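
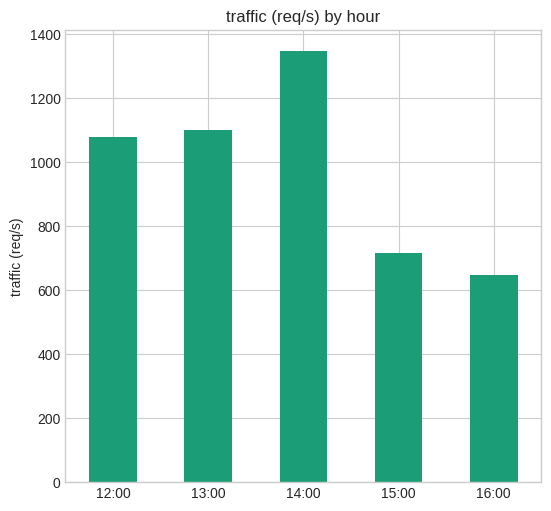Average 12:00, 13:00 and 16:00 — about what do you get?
≈ 867

(1000 + 1000 + 600) / 3 ≈ 867.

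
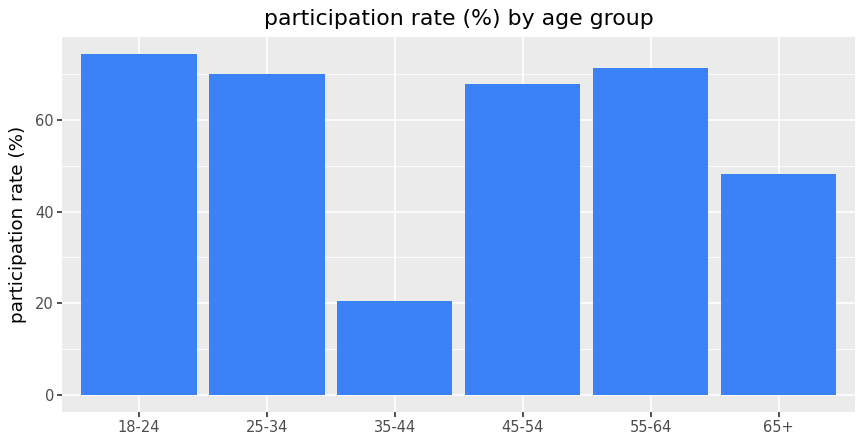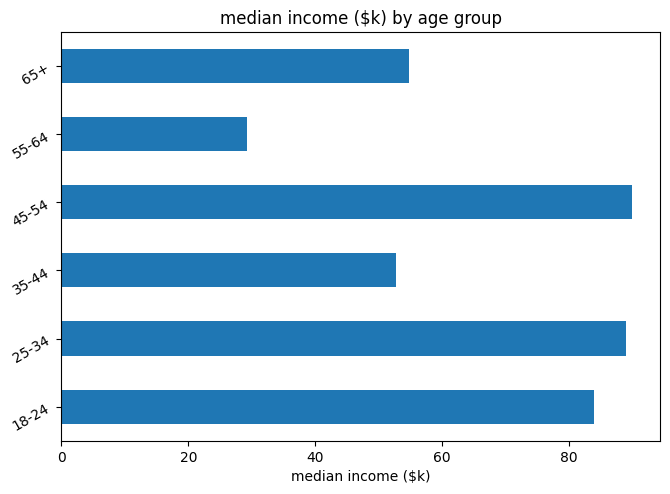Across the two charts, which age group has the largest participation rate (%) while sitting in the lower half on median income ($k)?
Chart 2 median median income ($k) ≈ 70; below-median age groups: 35-44, 55-64, 65+. Among those, 55-64 has the highest participation rate (%) (≈ 70).

55-64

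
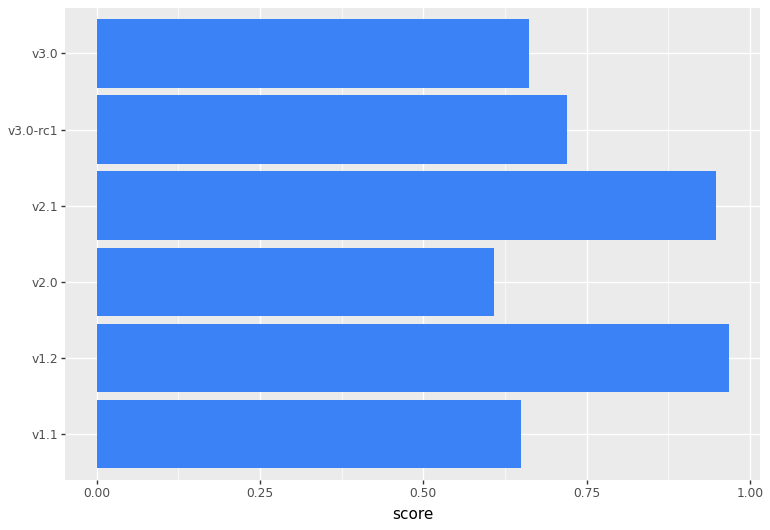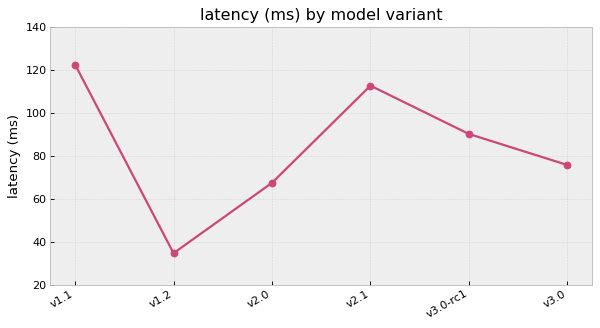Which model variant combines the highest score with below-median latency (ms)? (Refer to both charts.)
v1.2

Chart 2 median latency (ms) ≈ 80; below-median model variants: v1.2, v2.0, v3.0. Among those, v1.2 has the highest score (≈ 1).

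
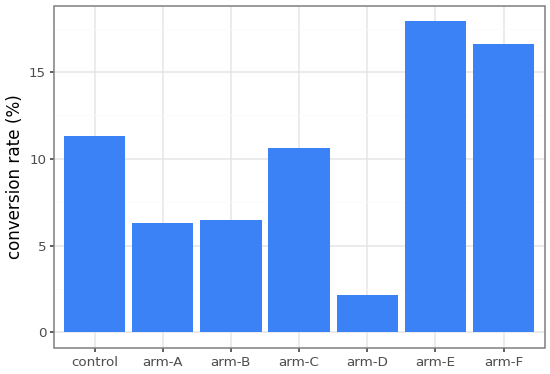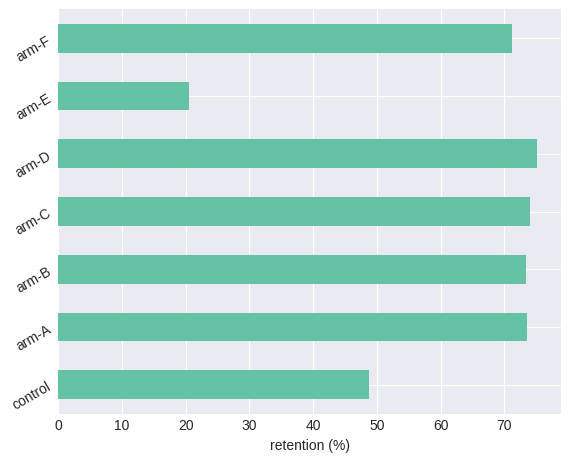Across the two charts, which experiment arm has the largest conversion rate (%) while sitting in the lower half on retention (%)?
Chart 2 median retention (%) ≈ 70; below-median experiment arms: control, arm-E, arm-F. Among those, arm-E has the highest conversion rate (%) (≈ 18).

arm-E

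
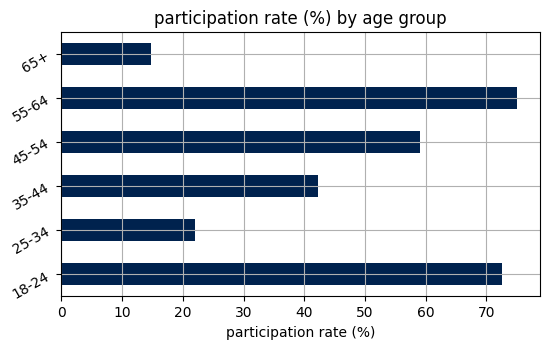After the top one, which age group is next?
18-24

Top 3: 55-64 ≈ 80, 18-24 ≈ 70, 45-54 ≈ 60.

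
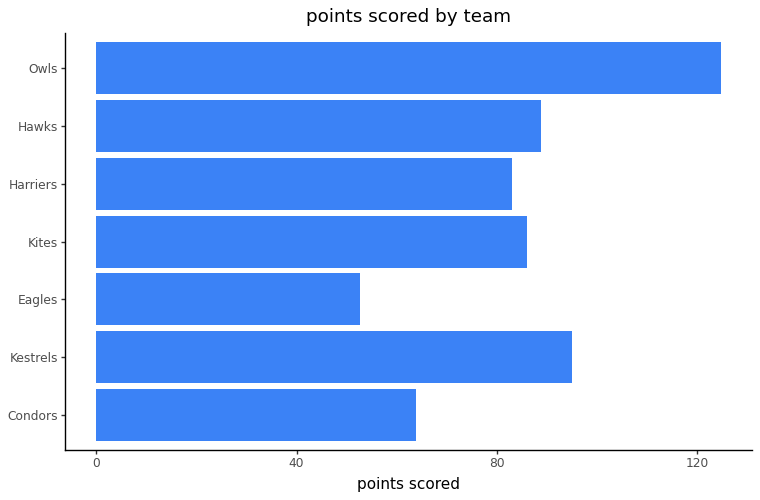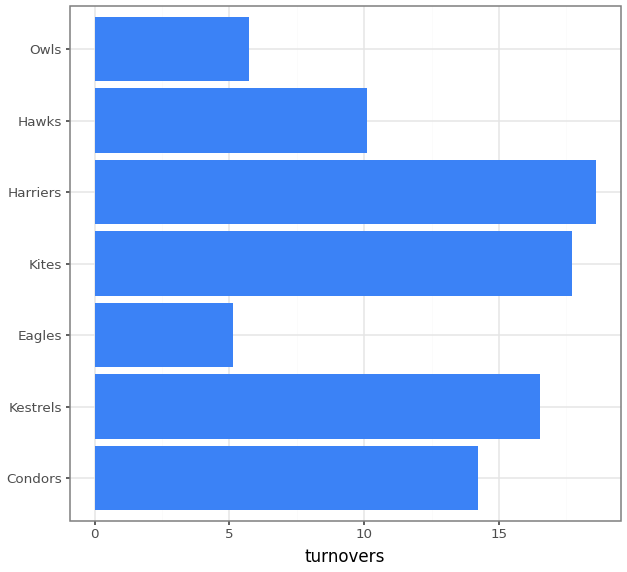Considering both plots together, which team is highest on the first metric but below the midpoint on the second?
Owls

Chart 2 median turnovers ≈ 14; below-median teams: Eagles, Hawks, Owls. Among those, Owls has the highest points scored (≈ 120).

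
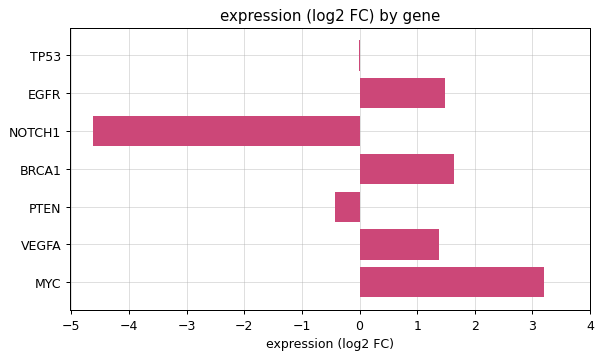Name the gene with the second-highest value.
Top 3: MYC ≈ 3, BRCA1 ≈ 2, EGFR ≈ 1.

BRCA1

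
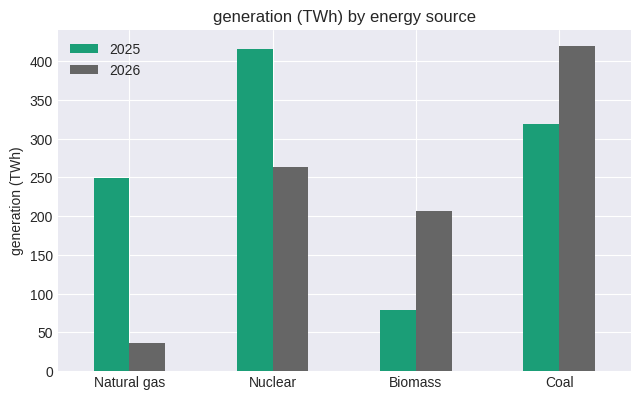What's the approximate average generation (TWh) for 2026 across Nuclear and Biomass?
(250 + 200) / 2 ≈ 225.

≈ 225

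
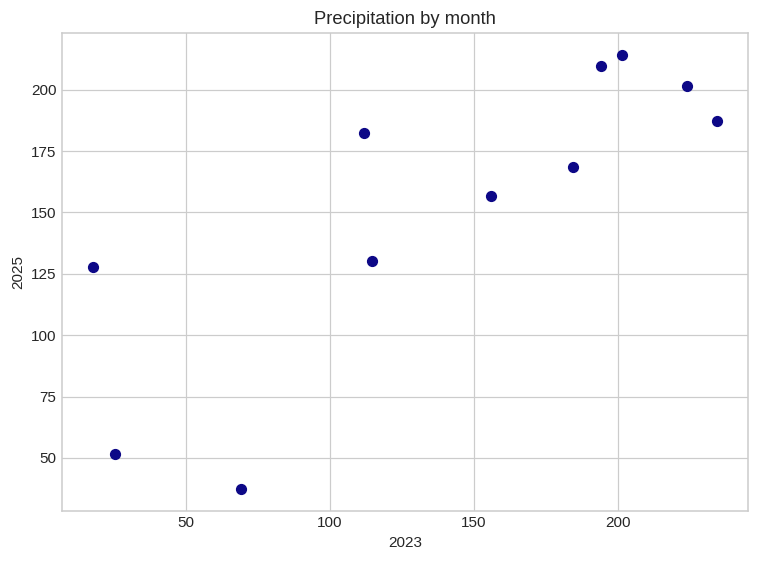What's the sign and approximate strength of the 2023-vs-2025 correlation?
positive, strong

Points are positively correlated; strong (|r| ≈ 0.8).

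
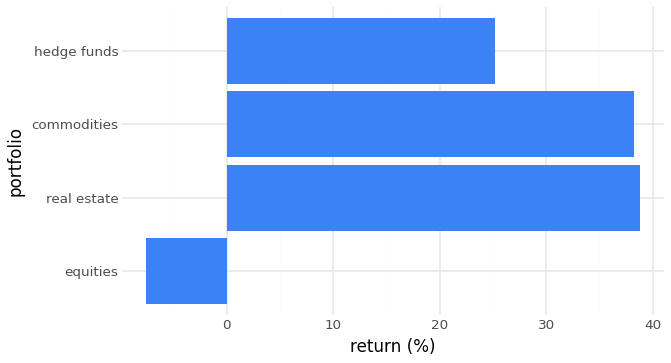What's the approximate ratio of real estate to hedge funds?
real estate ≈ 40, hedge funds ≈ 25; 40/25 ≈ 1.6.

≈ 1.6×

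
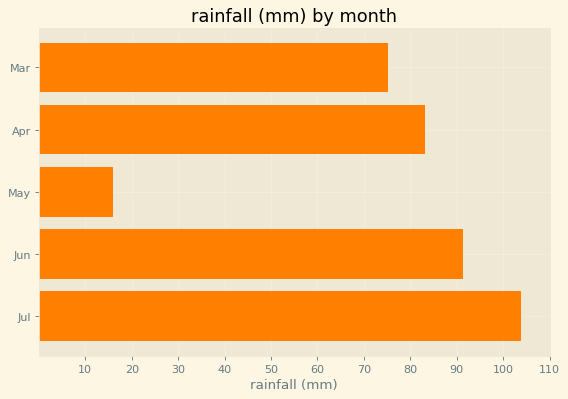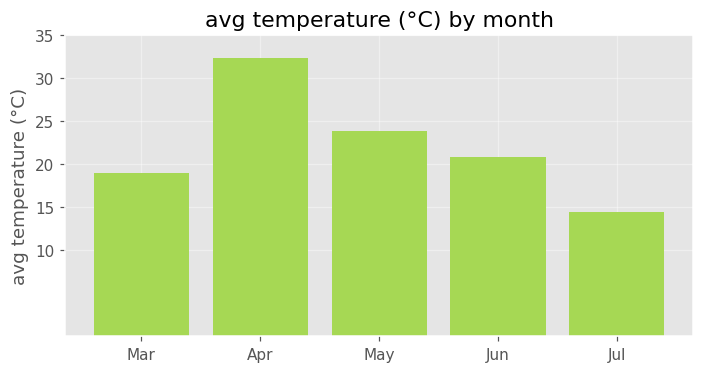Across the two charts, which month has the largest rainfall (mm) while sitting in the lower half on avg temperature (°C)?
Jul

Chart 2 median avg temperature (°C) ≈ 20; below-median months: Mar, Jul. Among those, Jul has the highest rainfall (mm) (≈ 100).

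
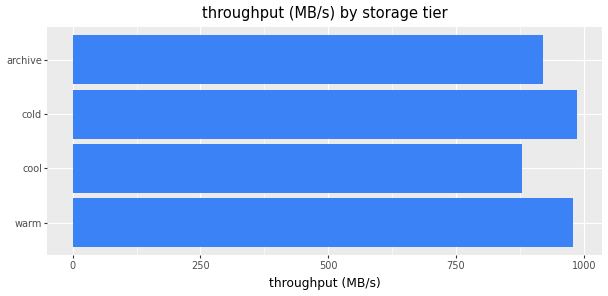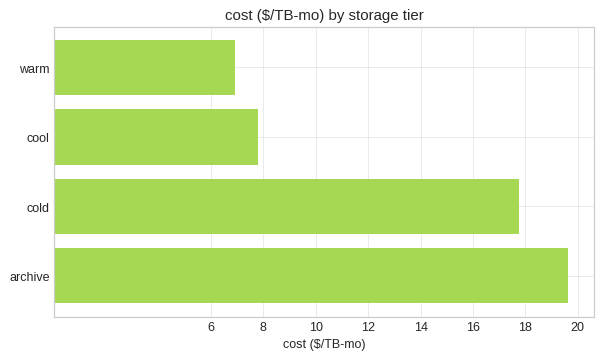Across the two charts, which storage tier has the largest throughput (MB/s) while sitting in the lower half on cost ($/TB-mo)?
Chart 2 median cost ($/TB-mo) ≈ 12; below-median storage tiers: warm, cool. Among those, warm has the highest throughput (MB/s) (≈ 1000).

warm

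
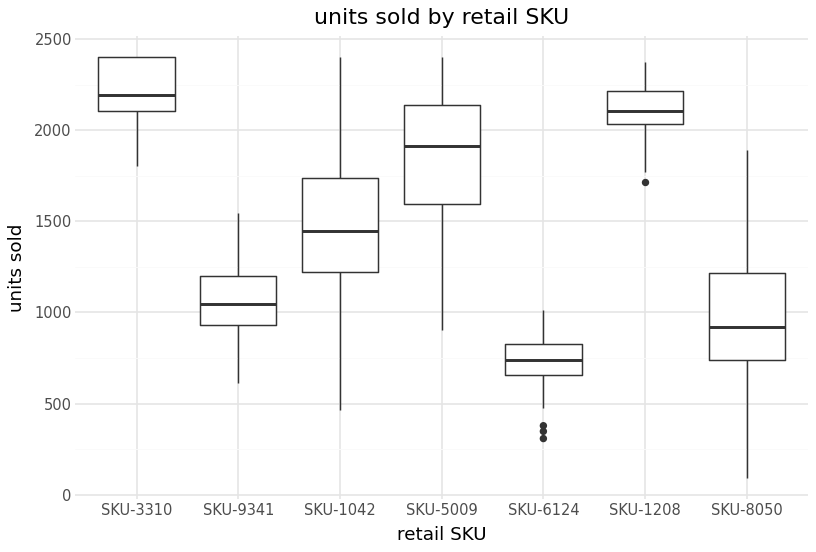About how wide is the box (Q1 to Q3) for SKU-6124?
Q3 ≈ 800, Q1 ≈ 600; IQR ≈ 200.

≈ 200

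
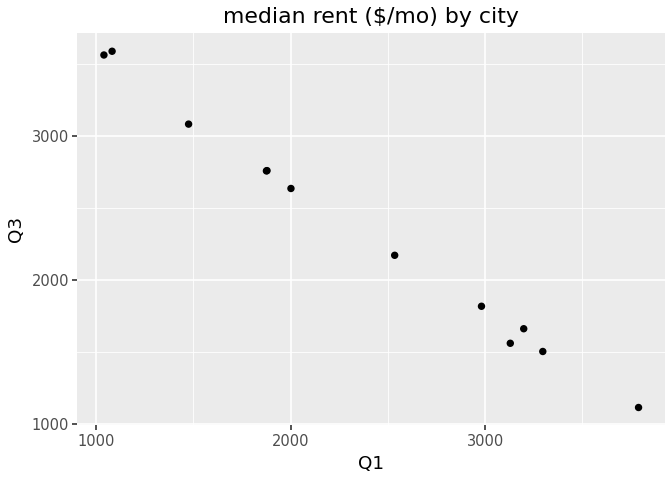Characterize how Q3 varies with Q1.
Points are negatively correlated; strong (|r| ≈ 1.0).

negative, strong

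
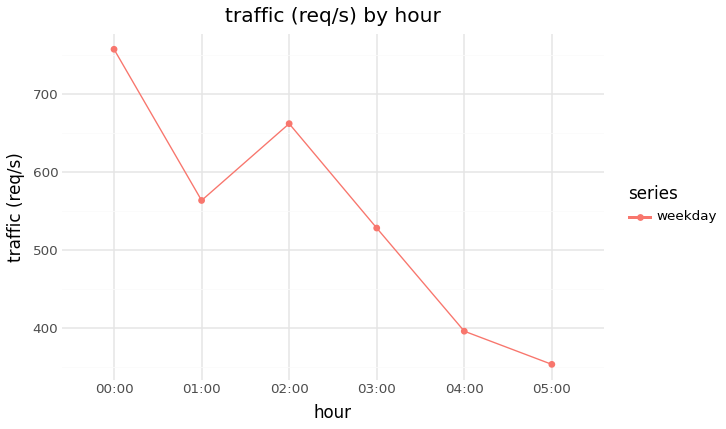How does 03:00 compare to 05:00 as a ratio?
03:00 ≈ 550, 05:00 ≈ 350; 550/350 ≈ 1.57.

≈ 1.57×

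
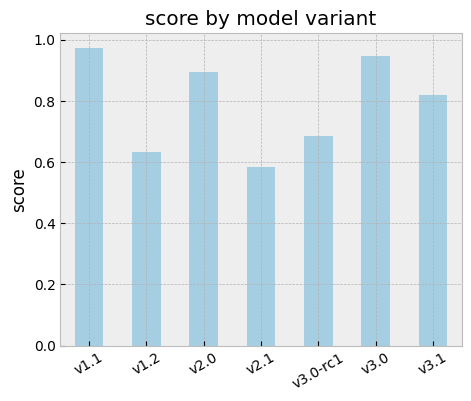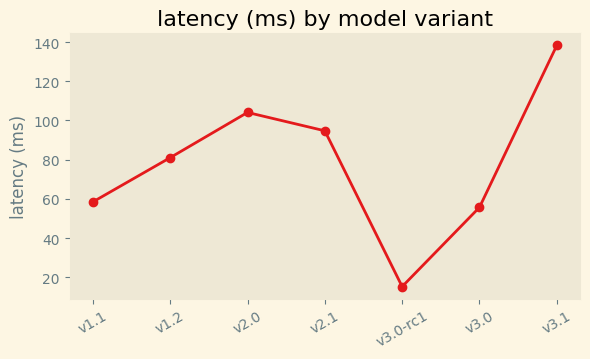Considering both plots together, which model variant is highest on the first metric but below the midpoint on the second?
v1.1

Chart 2 median latency (ms) ≈ 80; below-median model variants: v1.1, v3.0-rc1, v3.0. Among those, v1.1 has the highest score (≈ 1).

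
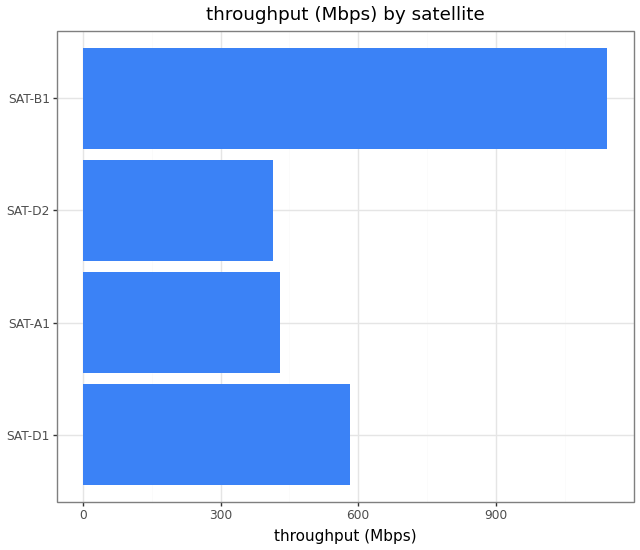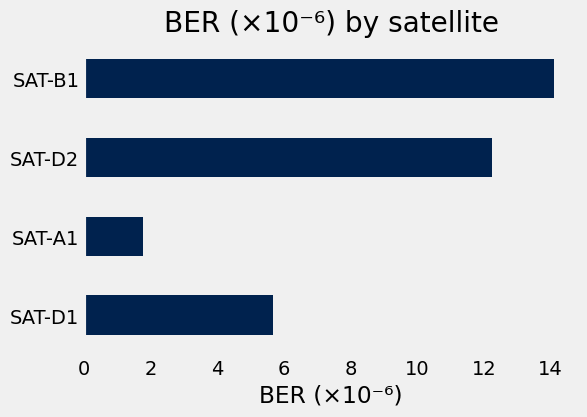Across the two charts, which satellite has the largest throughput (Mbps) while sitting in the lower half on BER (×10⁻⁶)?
Chart 2 median BER (×10⁻⁶) ≈ 8; below-median satellites: SAT-D1, SAT-A1. Among those, SAT-D1 has the highest throughput (Mbps) (≈ 600).

SAT-D1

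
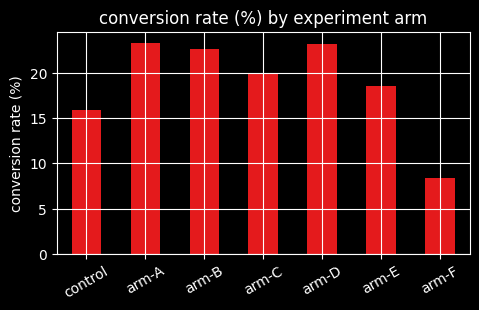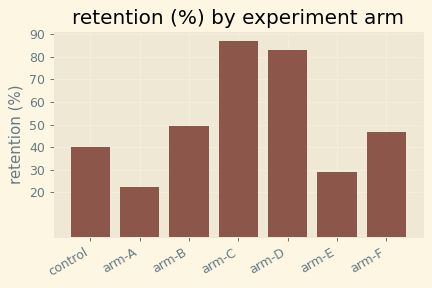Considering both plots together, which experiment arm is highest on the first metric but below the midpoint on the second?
arm-A

Chart 2 median retention (%) ≈ 50; below-median experiment arms: control, arm-A, arm-E. Among those, arm-A has the highest conversion rate (%) (≈ 25).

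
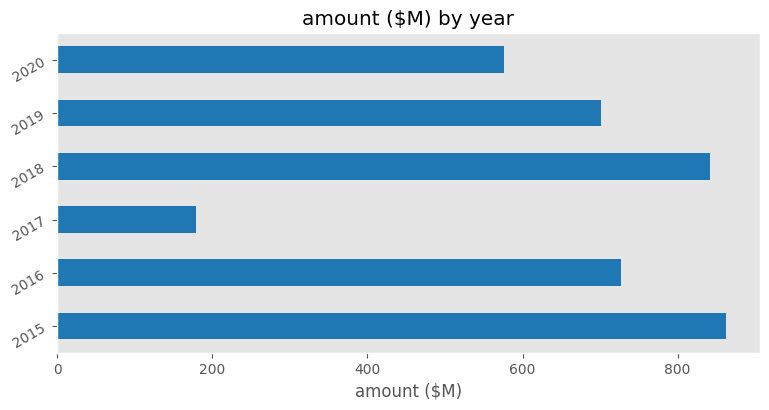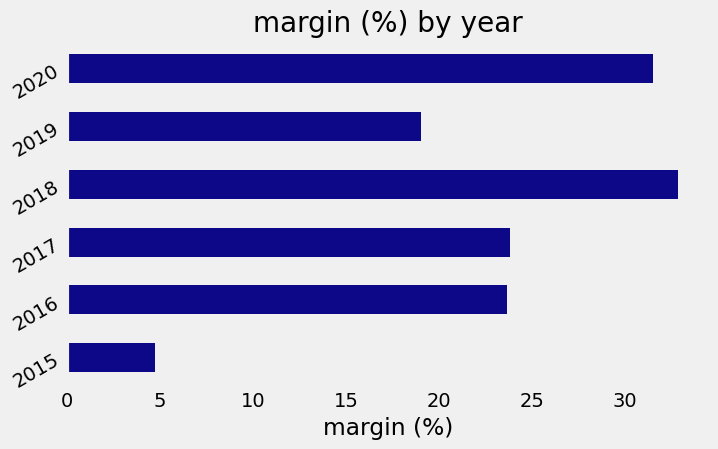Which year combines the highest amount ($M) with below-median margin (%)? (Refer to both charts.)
2015

Chart 2 median margin (%) ≈ 25; below-median years: 2015, 2016, 2019. Among those, 2015 has the highest amount ($M) (≈ 900).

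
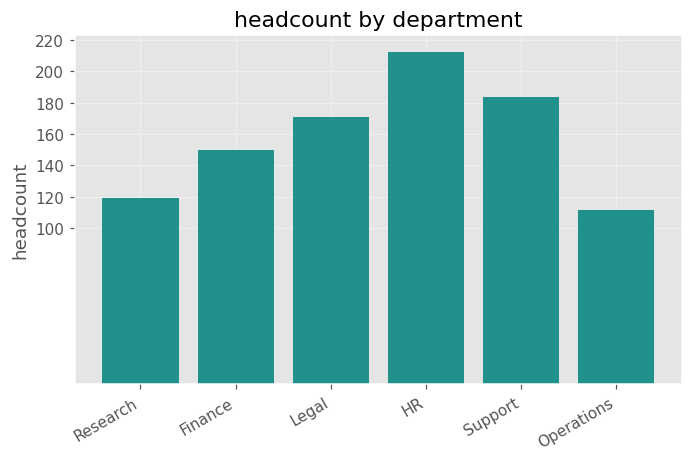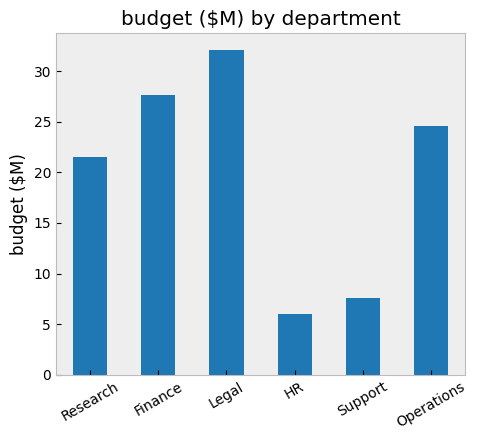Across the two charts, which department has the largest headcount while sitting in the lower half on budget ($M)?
Chart 2 median budget ($M) ≈ 25; below-median departments: Research, HR, Support. Among those, HR has the highest headcount (≈ 220).

HR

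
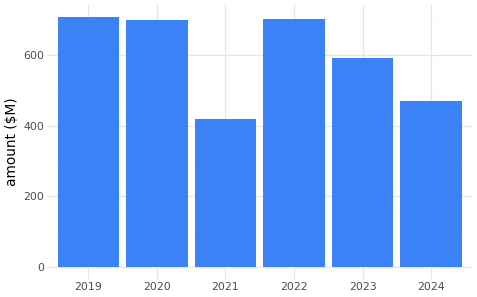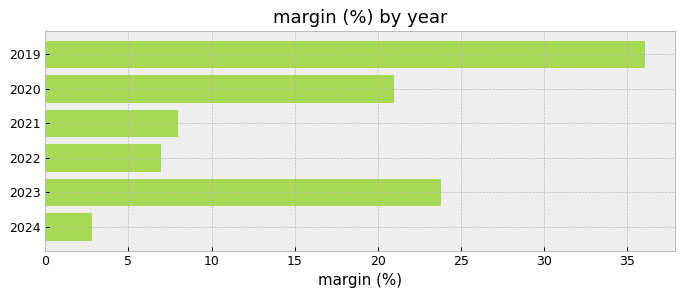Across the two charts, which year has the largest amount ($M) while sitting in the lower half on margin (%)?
2022

Chart 2 median margin (%) ≈ 15; below-median years: 2021, 2022, 2024. Among those, 2022 has the highest amount ($M) (≈ 700).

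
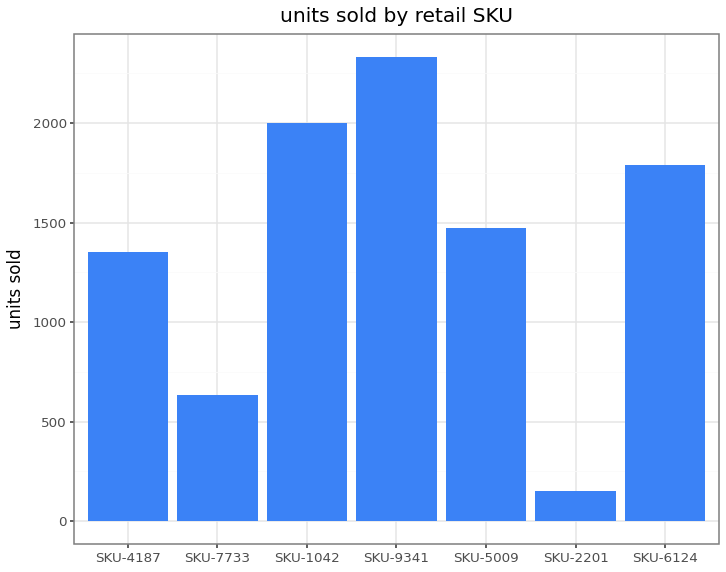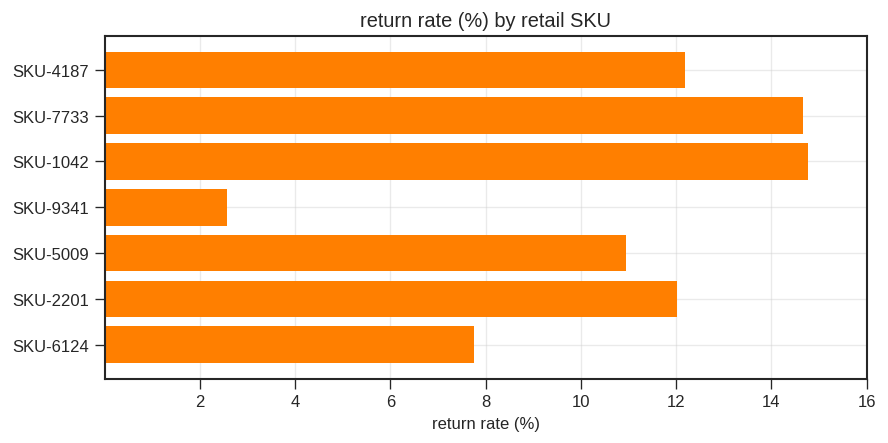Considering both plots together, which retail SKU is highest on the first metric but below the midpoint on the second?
Chart 2 median return rate (%) ≈ 12; below-median retail SKUs: SKU-9341, SKU-5009, SKU-6124. Among those, SKU-9341 has the highest units sold (≈ 2500).

SKU-9341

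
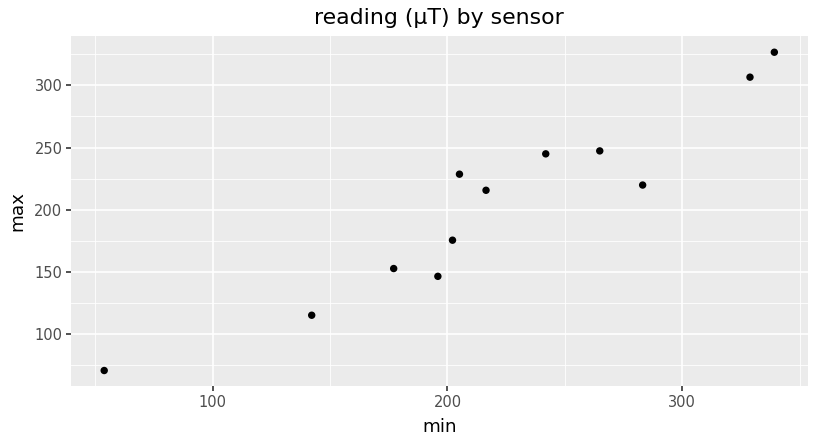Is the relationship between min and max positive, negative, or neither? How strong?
positive, strong

Points are positively correlated; strong (|r| ≈ 0.9).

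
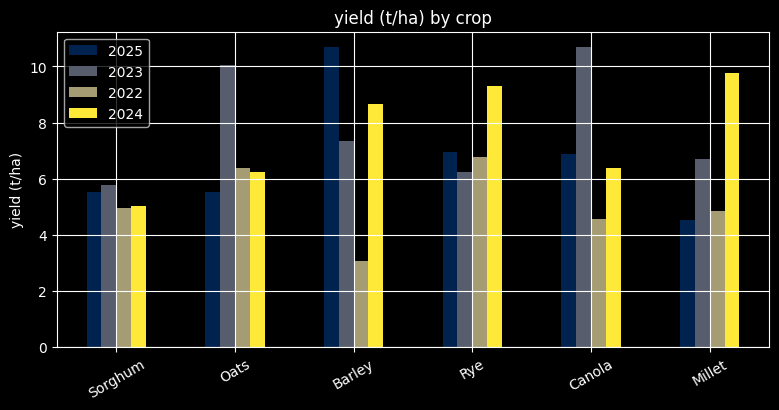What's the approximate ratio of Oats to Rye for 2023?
≈ 1.67×

Oats ≈ 10, Rye ≈ 6; 10/6 ≈ 1.67.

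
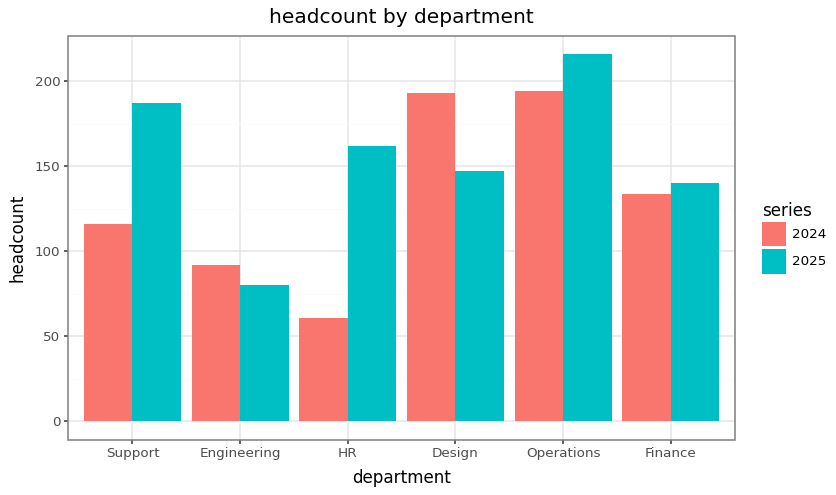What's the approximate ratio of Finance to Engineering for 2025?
Finance ≈ 140, Engineering ≈ 80; 140/80 ≈ 1.75.

≈ 1.75×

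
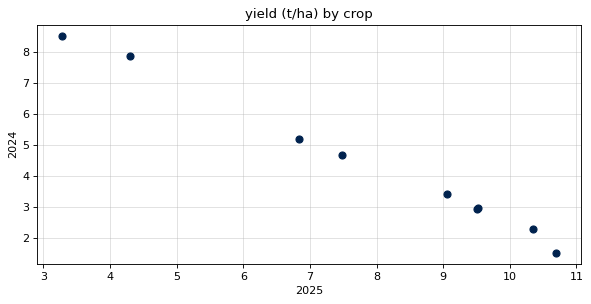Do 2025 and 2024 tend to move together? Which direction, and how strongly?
negative, strong

Points are negatively correlated; strong (|r| ≈ 1.0).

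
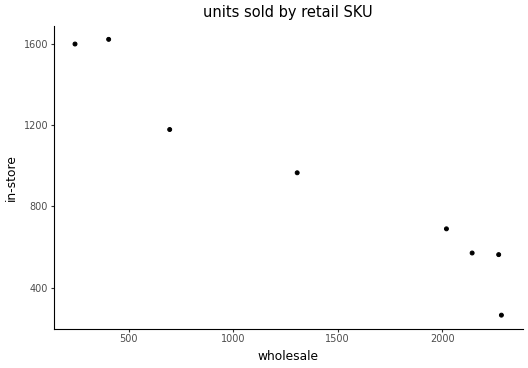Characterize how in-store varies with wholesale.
negative, strong

Points are negatively correlated; strong (|r| ≈ 1.0).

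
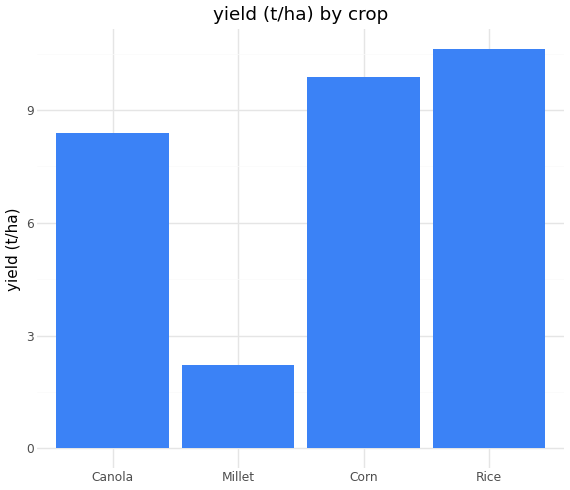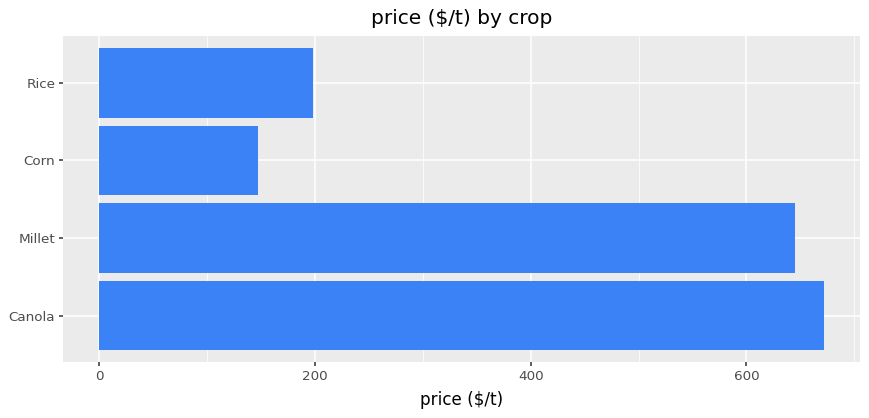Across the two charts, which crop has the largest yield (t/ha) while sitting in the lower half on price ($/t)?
Chart 2 median price ($/t) ≈ 400; below-median crops: Corn, Rice. Among those, Rice has the highest yield (t/ha) (≈ 11).

Rice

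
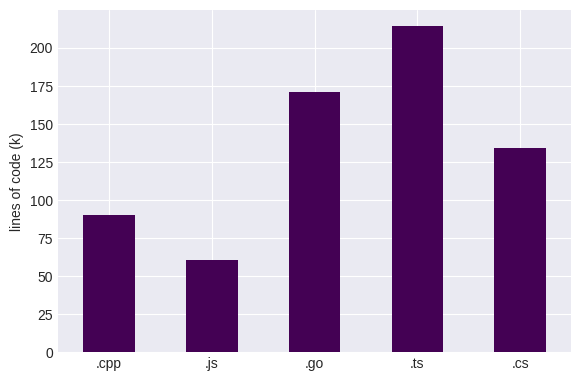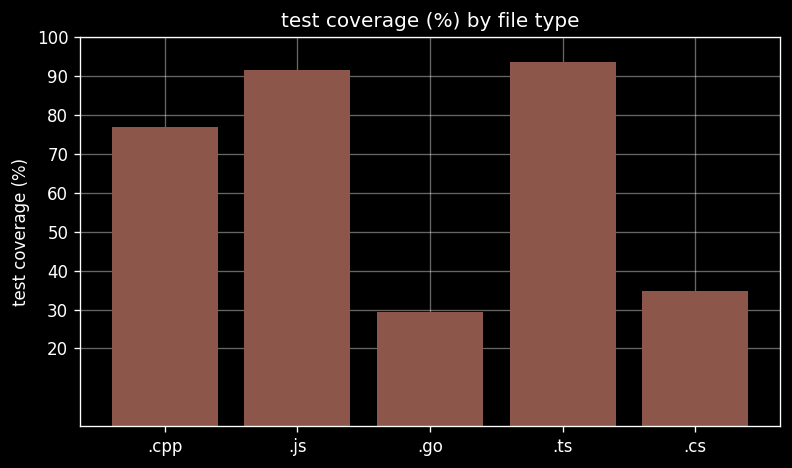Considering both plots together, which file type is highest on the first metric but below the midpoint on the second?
.go

Chart 2 median test coverage (%) ≈ 80; below-median file types: .go, .cs. Among those, .go has the highest lines of code (k) (≈ 180).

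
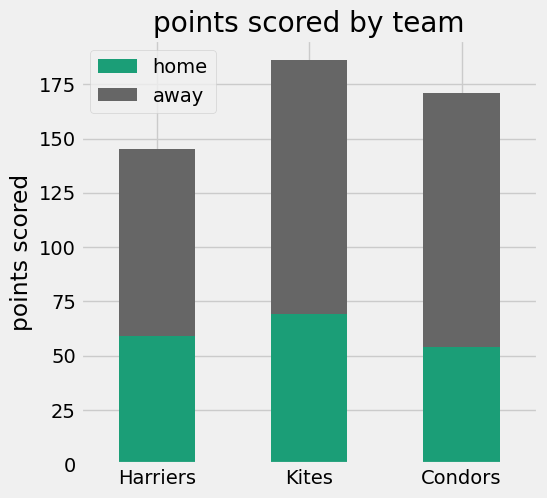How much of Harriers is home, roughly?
≈ 60

home top ≈ 60, bottom ≈ 0; segment ≈ 60.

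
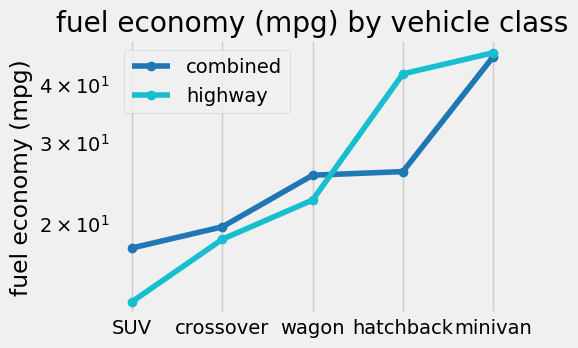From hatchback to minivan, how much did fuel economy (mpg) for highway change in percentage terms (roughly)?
hatchback ≈ 40, minivan ≈ 45; (45 − 40) / 40 ≈ +12.5%.

≈ +12.5%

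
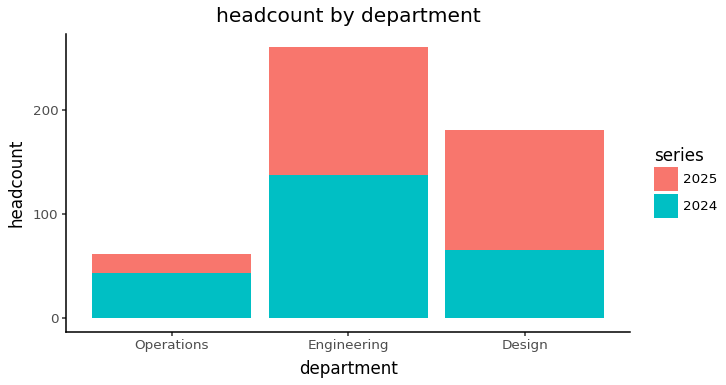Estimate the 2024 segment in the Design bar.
≈ 75

2024 top ≈ 75, bottom ≈ 0; segment ≈ 75.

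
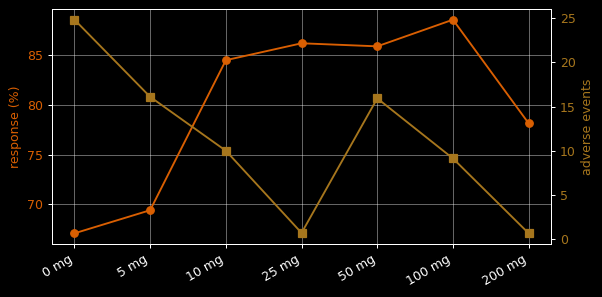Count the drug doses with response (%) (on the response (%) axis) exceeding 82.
4

Above 82: 10 mg, 25 mg, 50 mg, 100 mg.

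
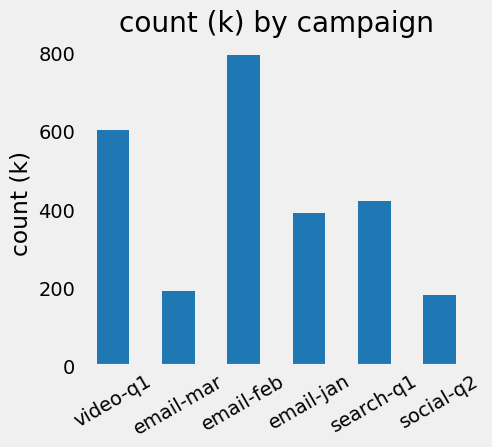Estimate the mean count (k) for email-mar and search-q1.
(200 + 400) / 2 ≈ 300.

≈ 300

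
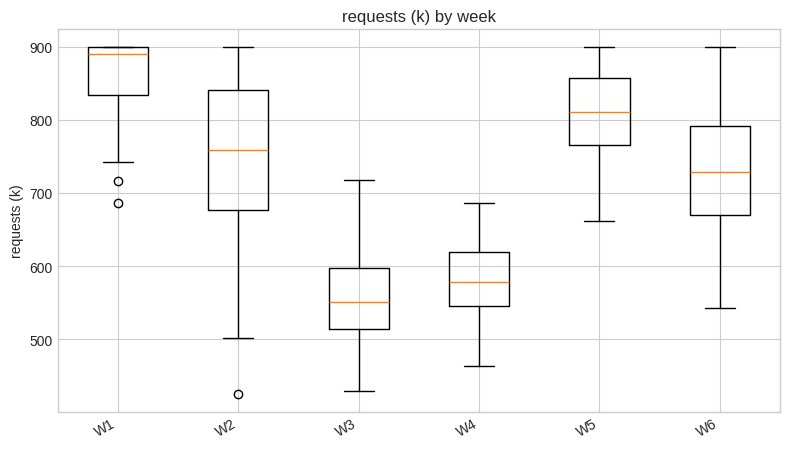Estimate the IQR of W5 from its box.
Q3 ≈ 850, Q1 ≈ 750; IQR ≈ 100.

≈ 100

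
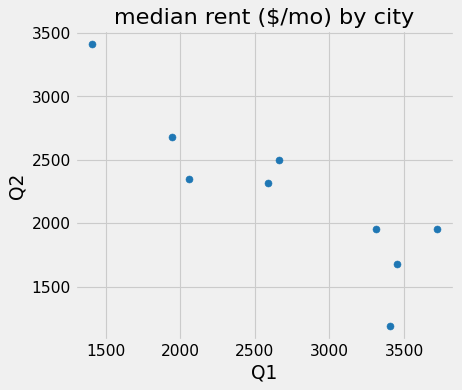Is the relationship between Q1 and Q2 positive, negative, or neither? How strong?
negative, strong

Points are negatively correlated; strong (|r| ≈ 0.9).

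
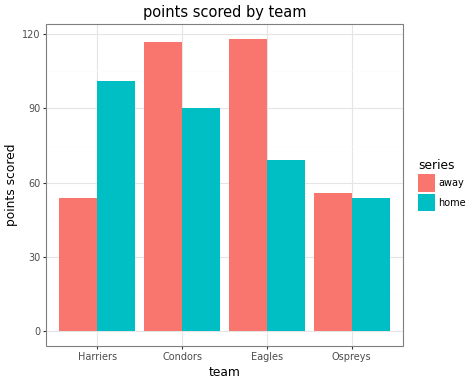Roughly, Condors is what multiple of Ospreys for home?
Condors ≈ 90, Ospreys ≈ 50; 90/50 ≈ 1.8.

≈ 1.8×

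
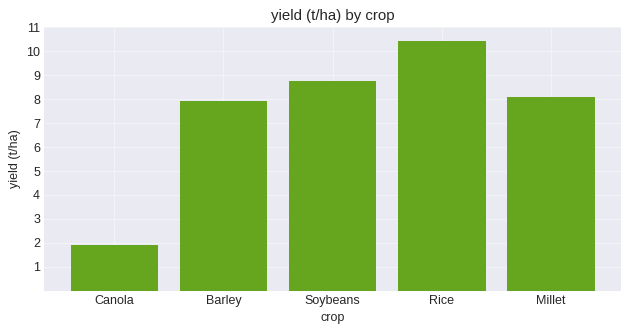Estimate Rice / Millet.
Rice ≈ 10, Millet ≈ 8; 10/8 ≈ 1.25.

≈ 1.25×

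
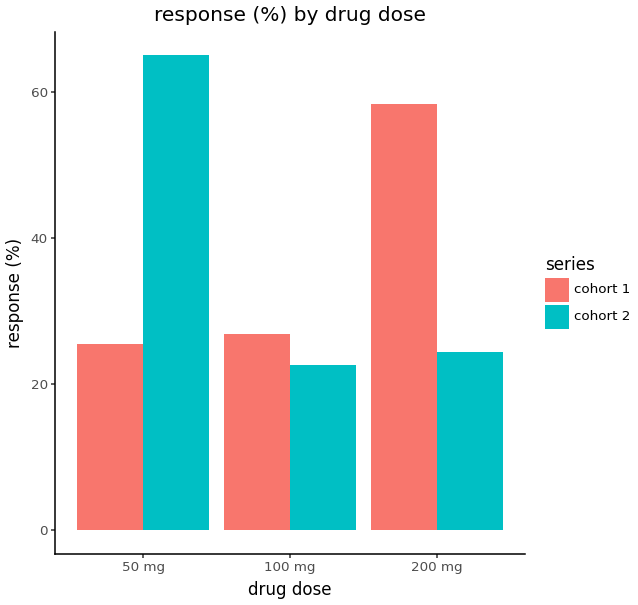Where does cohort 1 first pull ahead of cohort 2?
50 mg: cohort 1 ≈ 30 vs cohort 2 ≈ 60 (not yet); 100 mg: cohort 1 ≈ 30 vs cohort 2 ≈ 20 (first crossover).

100 mg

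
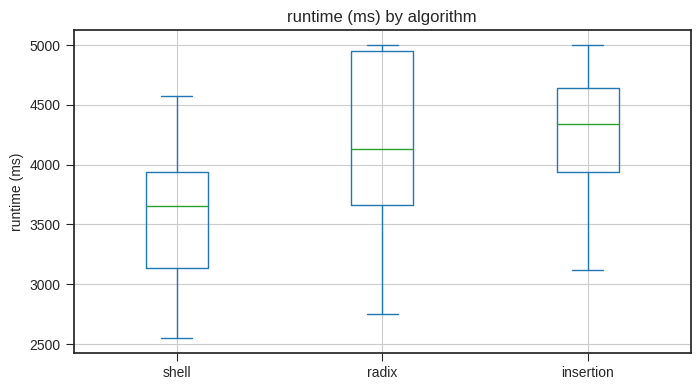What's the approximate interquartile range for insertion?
Q3 ≈ 4600, Q1 ≈ 3900; IQR ≈ 700.

≈ 700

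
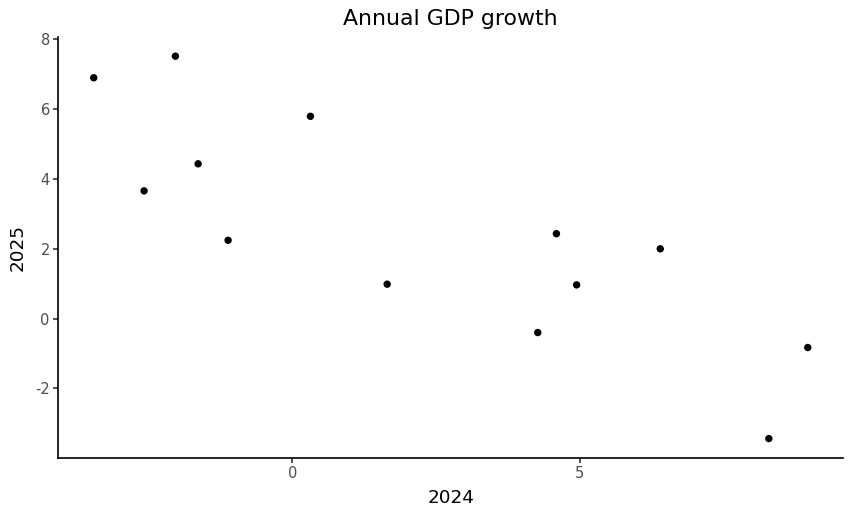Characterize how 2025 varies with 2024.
negative, strong

Points are negatively correlated; strong (|r| ≈ 0.8).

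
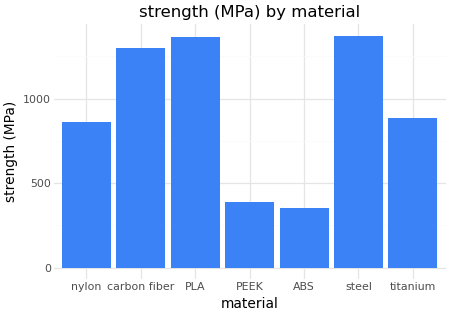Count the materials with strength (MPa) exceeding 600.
5

Above 600: nylon, carbon fiber, PLA, steel, titanium.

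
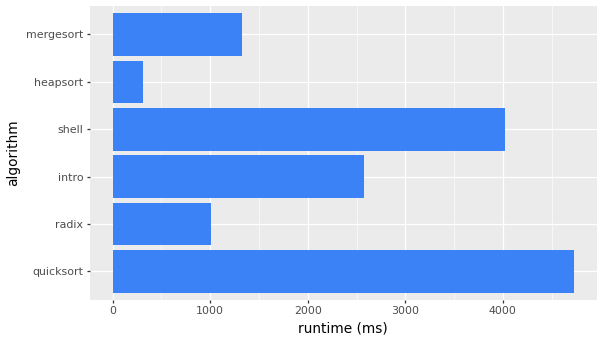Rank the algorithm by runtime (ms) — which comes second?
Top 3: quicksort ≈ 4500, shell ≈ 4000, intro ≈ 2500.

shell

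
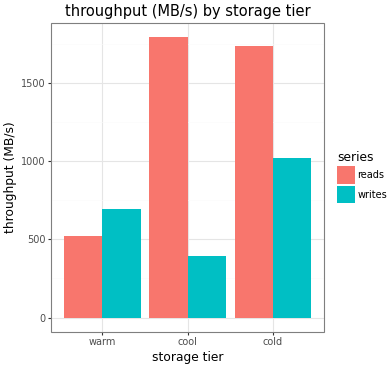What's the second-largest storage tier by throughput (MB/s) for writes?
warm

Top 3 for writes: cold ≈ 1000, warm ≈ 600, cool ≈ 400.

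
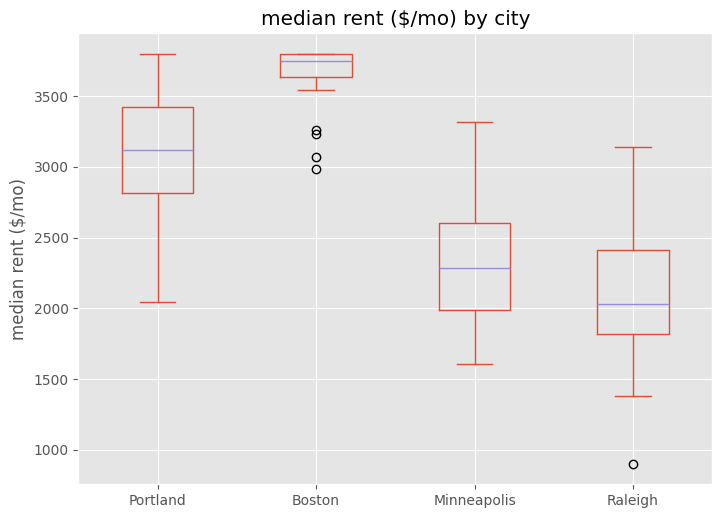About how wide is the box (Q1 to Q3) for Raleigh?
Q3 ≈ 2400, Q1 ≈ 1800; IQR ≈ 600.

≈ 600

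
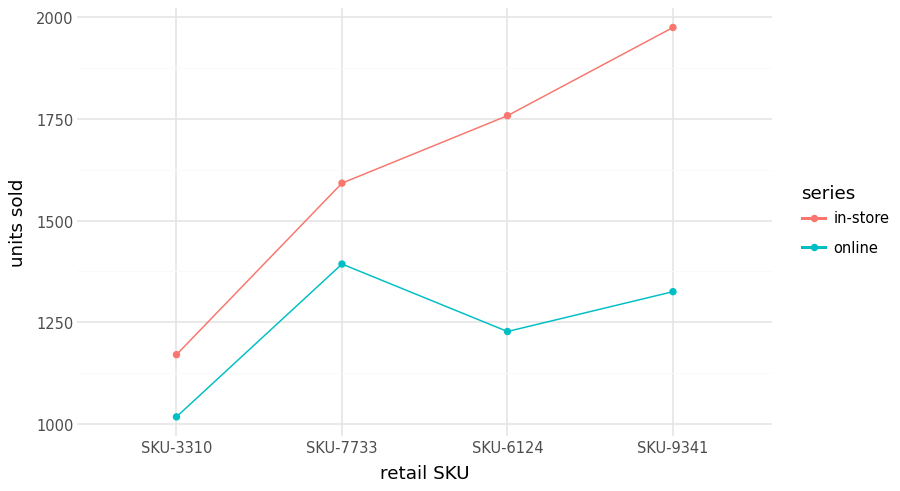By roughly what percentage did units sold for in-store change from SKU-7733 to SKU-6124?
≈ +12.5%

SKU-7733 ≈ 1600, SKU-6124 ≈ 1800; (1800 − 1600) / 1600 ≈ +12.5%.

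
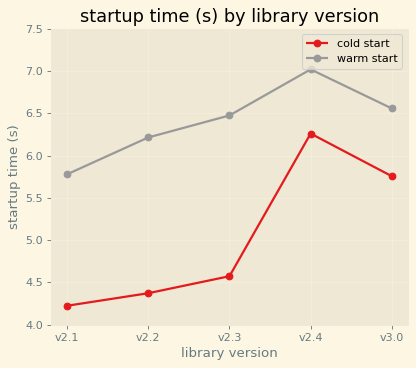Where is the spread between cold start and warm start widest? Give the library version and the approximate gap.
v2.3, ≈ 2.0 s

v2.3: cold start ≈ 4.5, warm start ≈ 6.5 → gap ≈ 2.0. Next-largest (v2.2) is only ≈ 1.5.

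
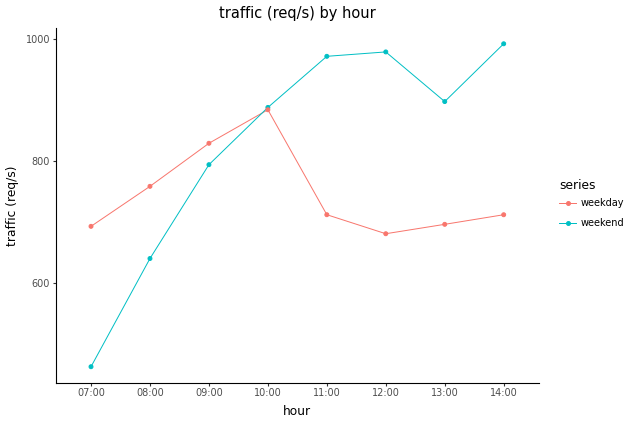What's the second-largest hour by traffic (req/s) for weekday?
09:00

Top 3 for weekday: 10:00 ≈ 900, 09:00 ≈ 850, 08:00 ≈ 750.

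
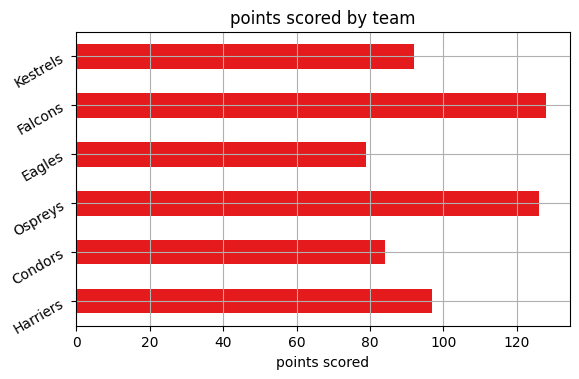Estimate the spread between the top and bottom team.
Max Falcons ≈ 120, min Eagles ≈ 80; range ≈ 40.

≈ 40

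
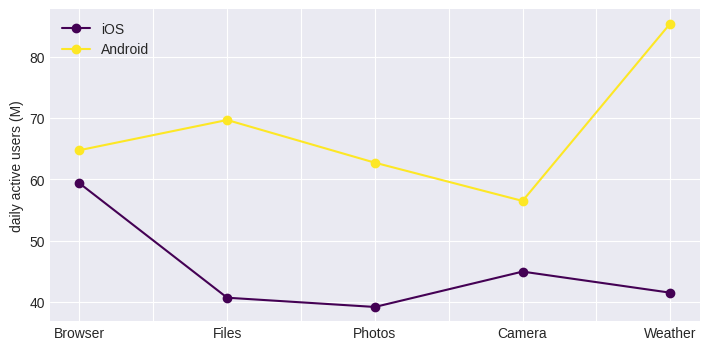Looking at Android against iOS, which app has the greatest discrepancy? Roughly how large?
Weather, ≈ 45 M

Weather: Android ≈ 85, iOS ≈ 40 → gap ≈ 45. Next-largest (Files) is only ≈ 30.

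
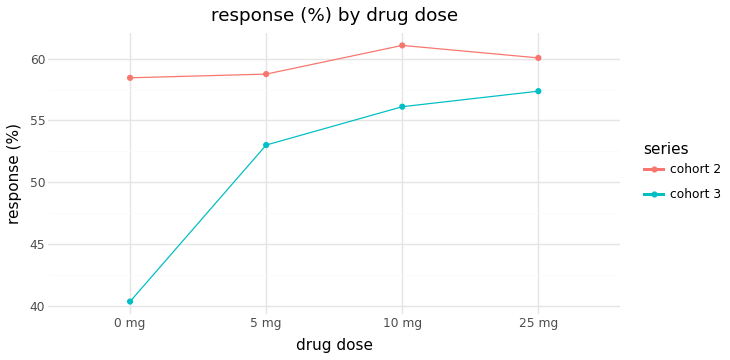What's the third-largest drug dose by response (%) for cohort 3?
Top 4 for cohort 3: 25 mg ≈ 58, 10 mg ≈ 56, 5 mg ≈ 54, 0 mg ≈ 40.

5 mg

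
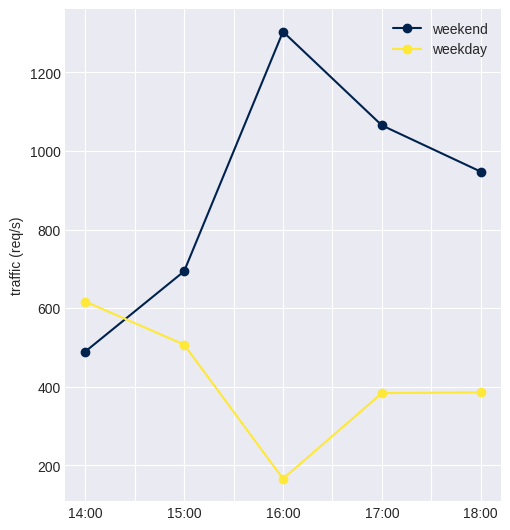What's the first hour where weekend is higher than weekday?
15:00

14:00: weekend ≈ 500 vs weekday ≈ 600 (not yet); 15:00: weekend ≈ 700 vs weekday ≈ 500 (first crossover).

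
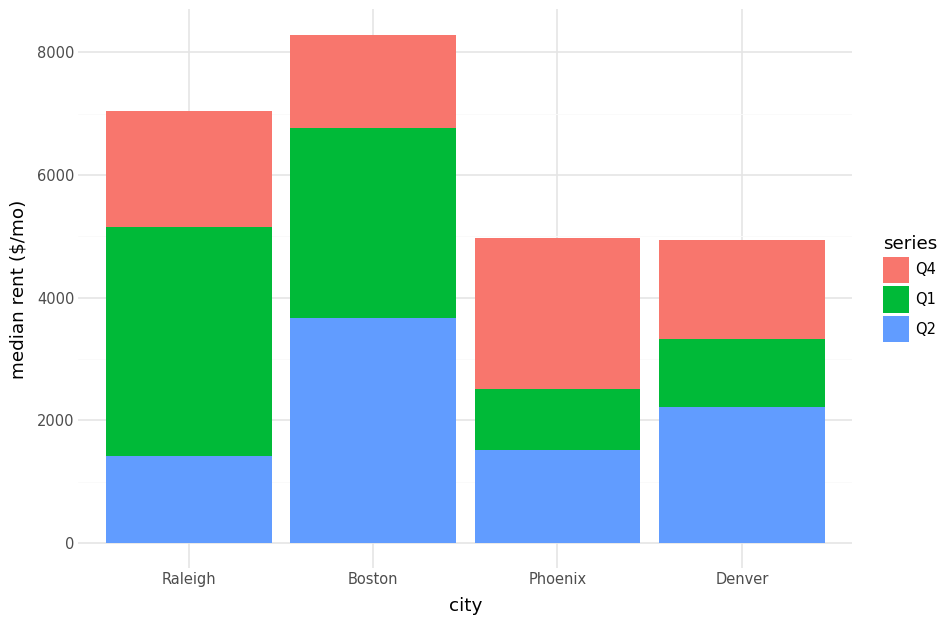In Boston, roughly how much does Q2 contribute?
Q2 top ≈ 4000, bottom ≈ 0; segment ≈ 4000.

≈ 4000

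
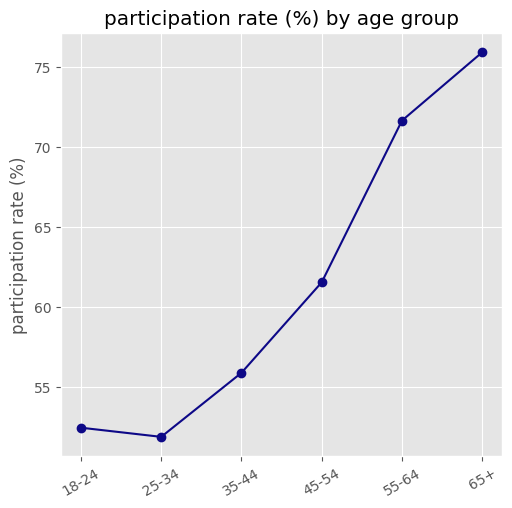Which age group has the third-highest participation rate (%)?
45-54

Top 4: 65+ ≈ 75, 55-64 ≈ 70, 45-54 ≈ 60, 35-44 ≈ 55.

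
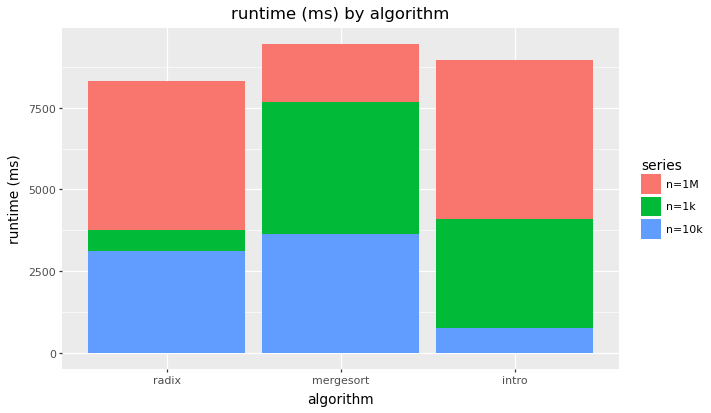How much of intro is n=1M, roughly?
≈ 5000

n=1M top ≈ 9000, bottom ≈ 4000; segment ≈ 5000.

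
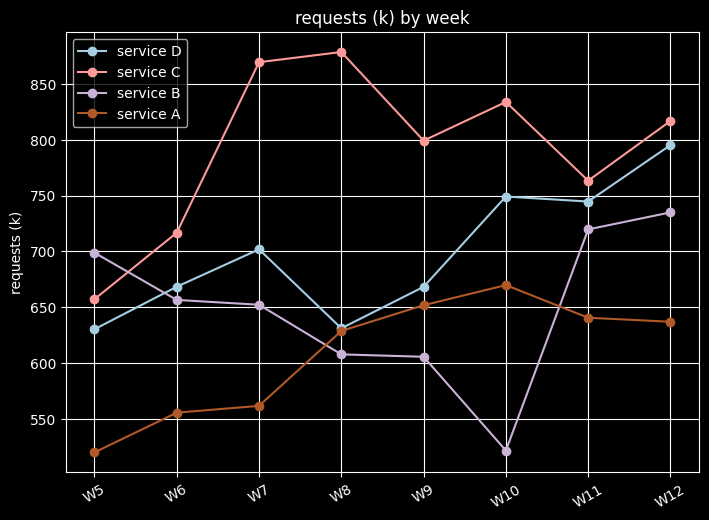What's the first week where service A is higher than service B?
W7: service A ≈ 550 vs service B ≈ 650 (not yet); W8: service A ≈ 650 vs service B ≈ 600 (first crossover).

W8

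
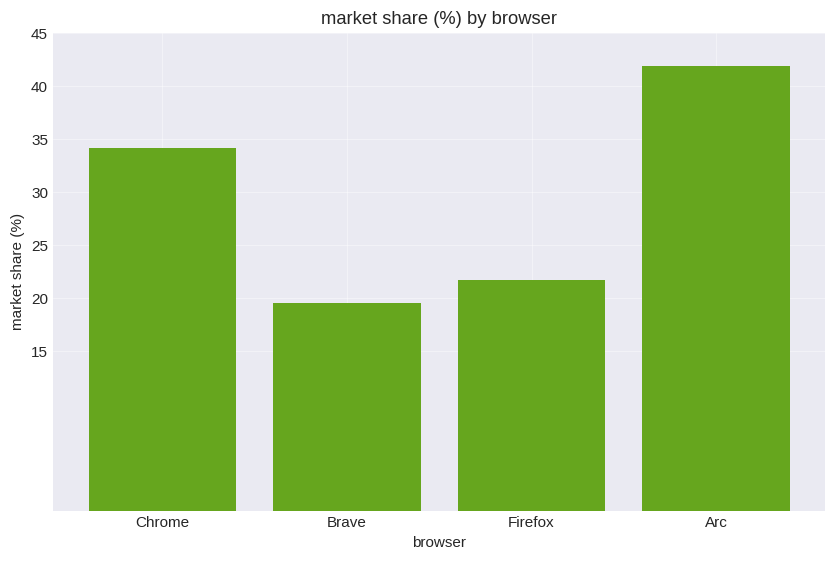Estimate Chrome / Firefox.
Chrome ≈ 35, Firefox ≈ 20; 35/20 ≈ 1.75.

≈ 1.75×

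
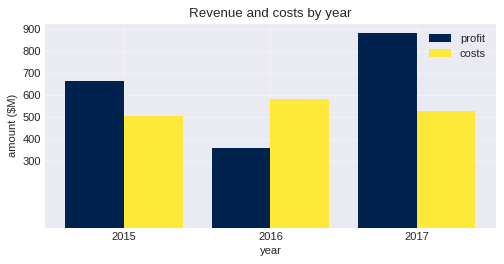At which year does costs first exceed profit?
2015: costs ≈ 500 vs profit ≈ 700 (not yet); 2016: costs ≈ 600 vs profit ≈ 400 (first crossover).

2016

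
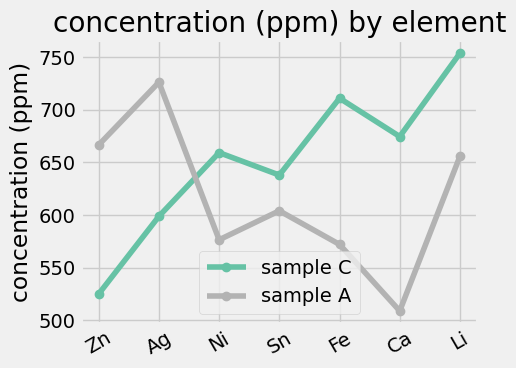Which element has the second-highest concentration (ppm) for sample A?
Zn

Top 3 for sample A: Ag ≈ 725, Zn ≈ 675, Li ≈ 650.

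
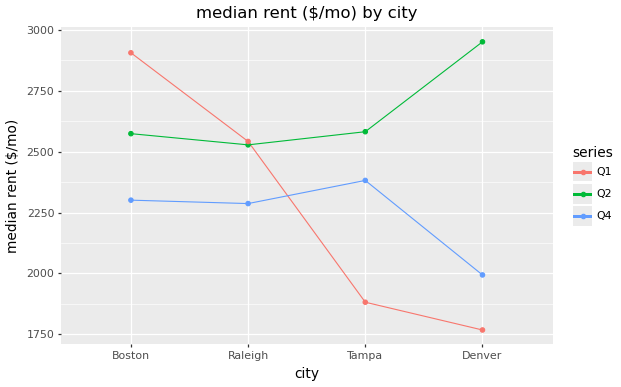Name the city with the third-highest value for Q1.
Top 4 for Q1: Boston ≈ 2900, Raleigh ≈ 2500, Tampa ≈ 1900, Denver ≈ 1800.

Tampa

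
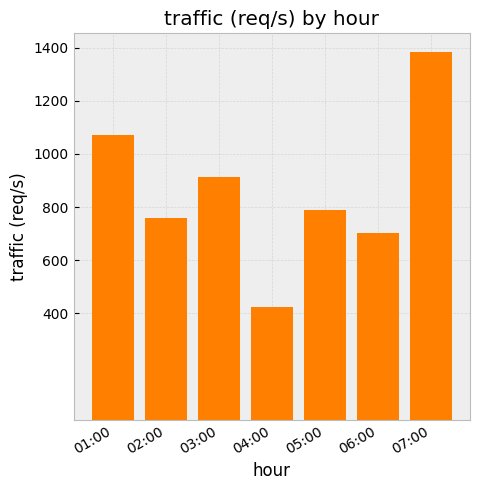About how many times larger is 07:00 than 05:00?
07:00 ≈ 1400, 05:00 ≈ 800; 1400/800 ≈ 1.75.

≈ 1.75×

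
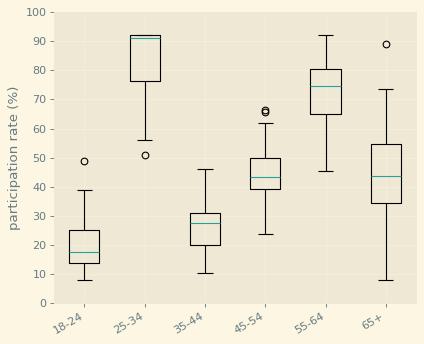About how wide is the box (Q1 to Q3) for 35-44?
Q3 ≈ 30, Q1 ≈ 20; IQR ≈ 10.

≈ 10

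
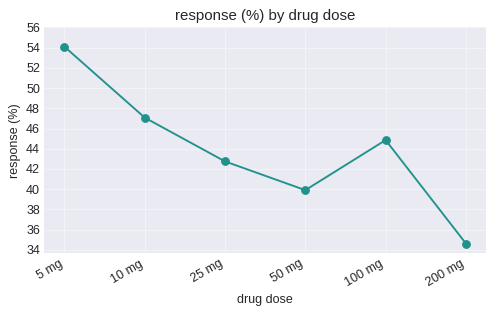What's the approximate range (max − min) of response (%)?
≈ 20

Max 5 mg ≈ 54, min 200 mg ≈ 34; range ≈ 20.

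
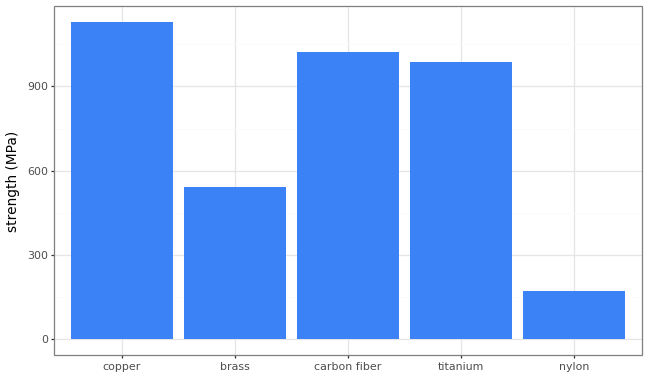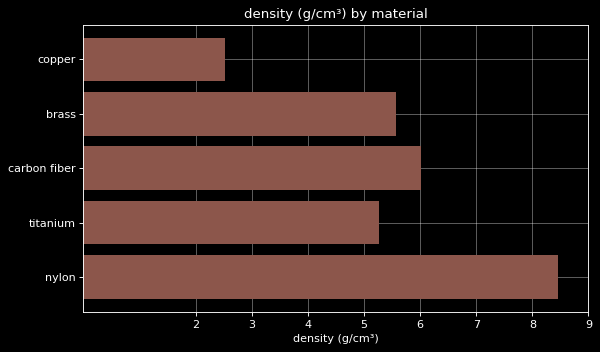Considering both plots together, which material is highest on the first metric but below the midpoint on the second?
Chart 2 median density (g/cm³) ≈ 6; below-median materials: copper, titanium. Among those, copper has the highest strength (MPa) (≈ 1200).

copper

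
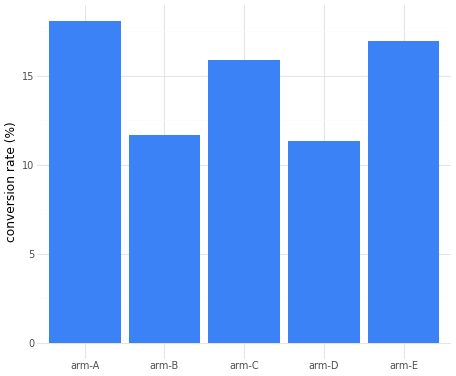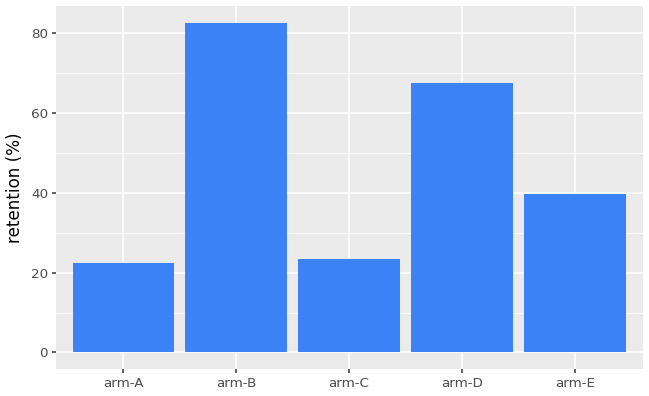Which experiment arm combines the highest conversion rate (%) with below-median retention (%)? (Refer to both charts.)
arm-A

Chart 2 median retention (%) ≈ 40; below-median experiment arms: arm-A, arm-C. Among those, arm-A has the highest conversion rate (%) (≈ 18).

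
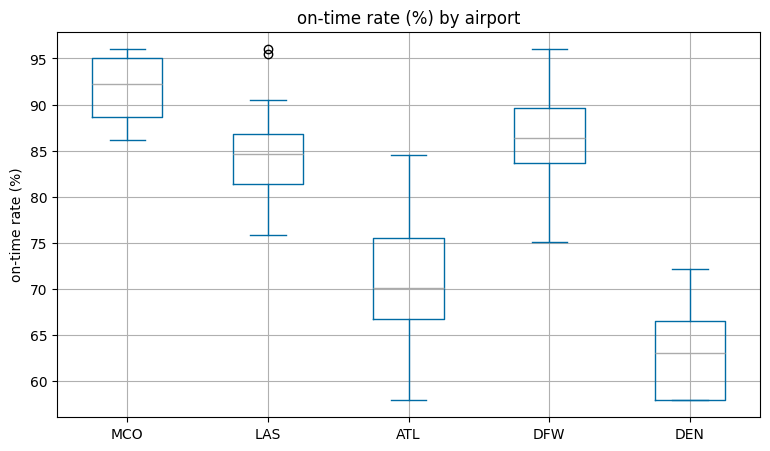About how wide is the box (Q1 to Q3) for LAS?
Q3 ≈ 85, Q1 ≈ 80; IQR ≈ 5.

≈ 5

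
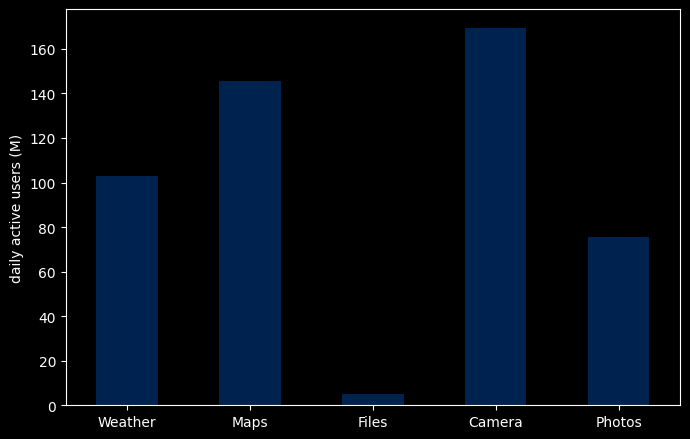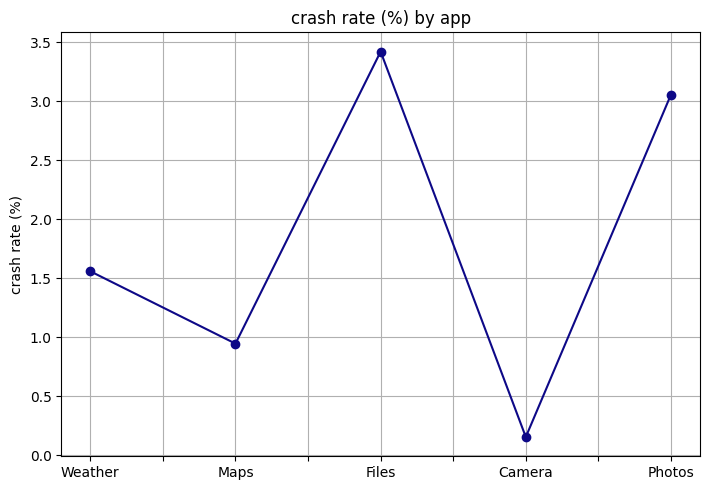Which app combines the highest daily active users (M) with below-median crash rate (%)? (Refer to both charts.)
Camera

Chart 2 median crash rate (%) ≈ 1.5; below-median apps: Maps, Camera. Among those, Camera has the highest daily active users (M) (≈ 160).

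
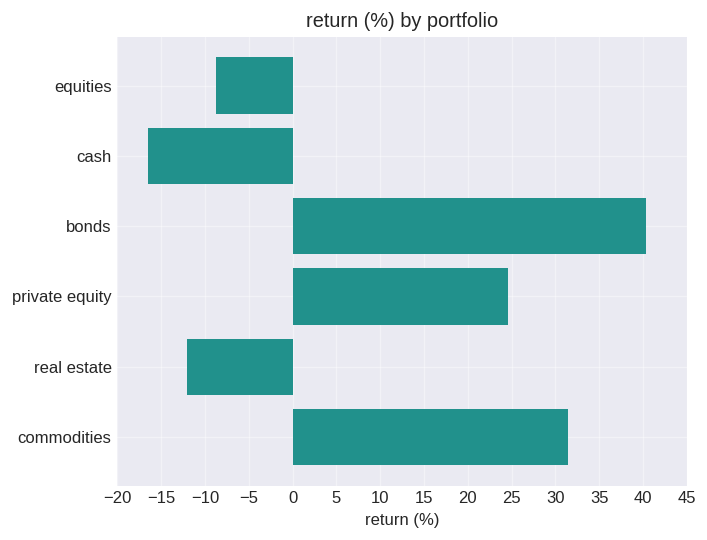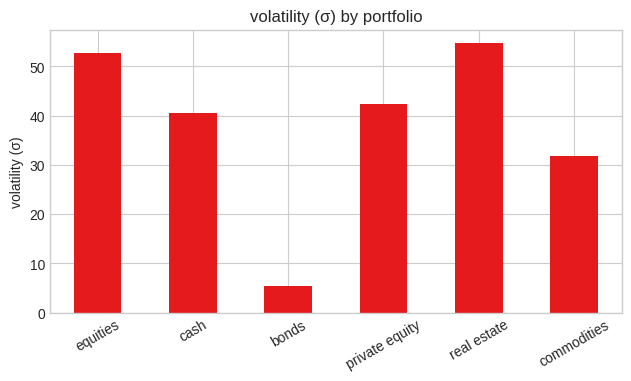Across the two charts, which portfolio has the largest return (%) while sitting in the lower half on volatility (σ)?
Chart 2 median volatility (σ) ≈ 40; below-median portfolios: cash, bonds, commodities. Among those, bonds has the highest return (%) (≈ 40).

bonds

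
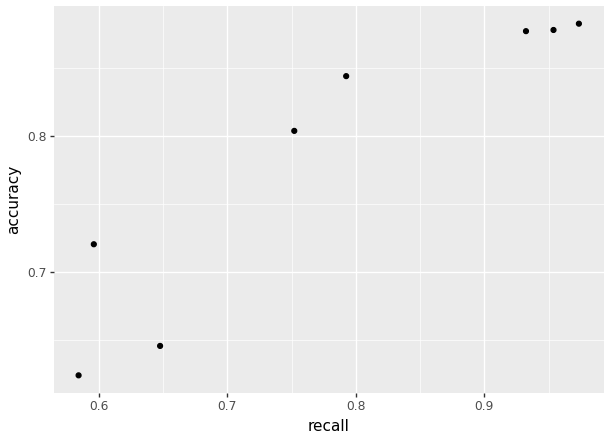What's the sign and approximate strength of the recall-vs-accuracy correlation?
Points are positively correlated; strong (|r| ≈ 0.9).

positive, strong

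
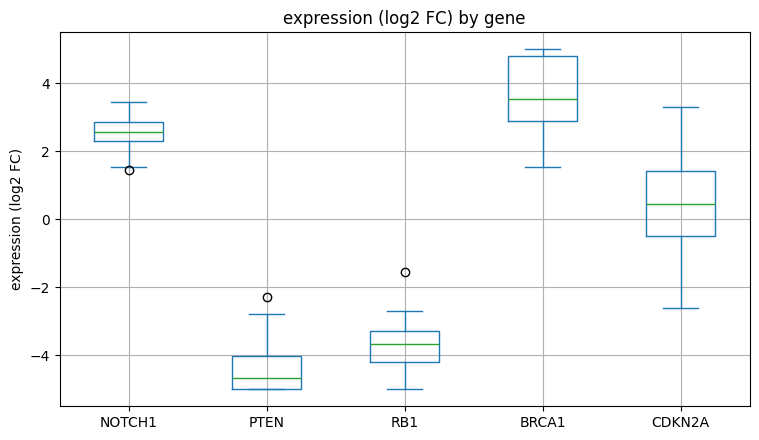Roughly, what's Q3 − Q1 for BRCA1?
≈ 2

Q3 ≈ 5, Q1 ≈ 3; IQR ≈ 2.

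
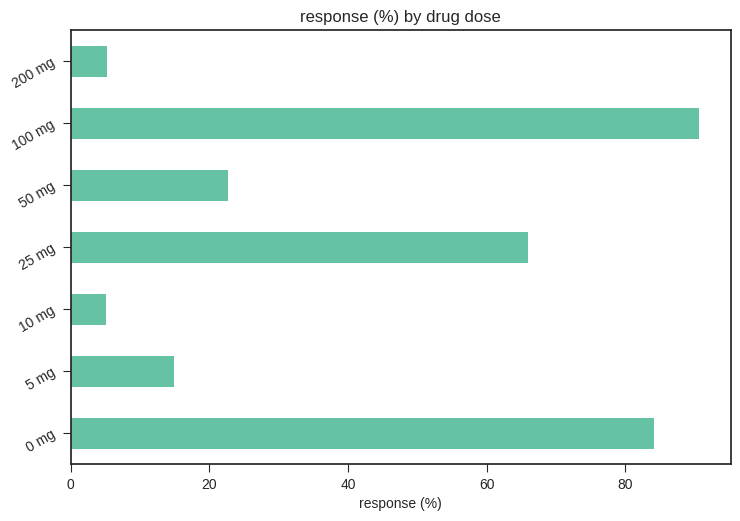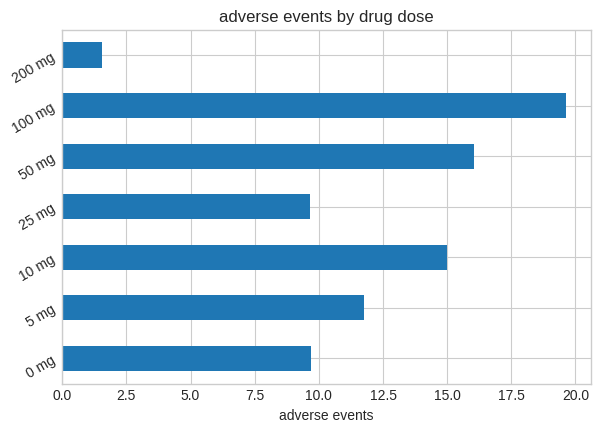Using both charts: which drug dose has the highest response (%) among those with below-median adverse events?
Chart 2 median adverse events ≈ 12; below-median drug doses: 0 mg, 25 mg, 200 mg. Among those, 0 mg has the highest response (%) (≈ 80).

0 mg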